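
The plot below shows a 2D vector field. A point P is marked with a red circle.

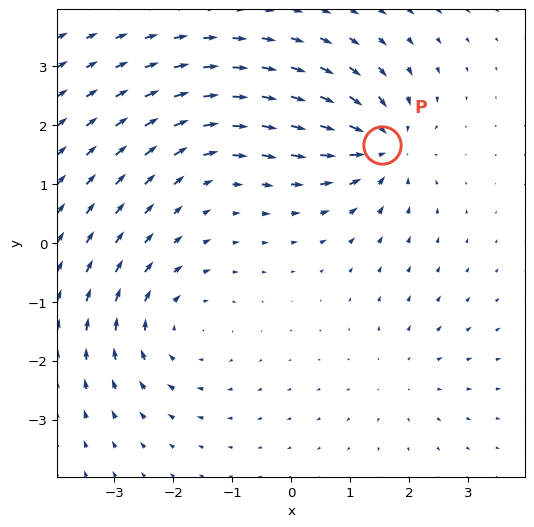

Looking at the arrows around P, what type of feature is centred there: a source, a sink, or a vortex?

At P (1.5, 1.7) the arrows converge inward. Divergence about -6, curl ≈0 — negative divergence with near-zero curl is a sink.

sink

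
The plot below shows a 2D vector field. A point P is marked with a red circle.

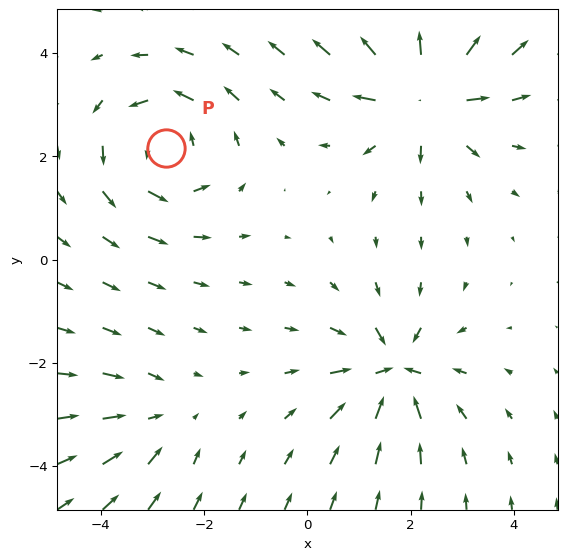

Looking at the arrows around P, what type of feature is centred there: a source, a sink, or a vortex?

vortex

At P (-2.7, 2.2) the arrows circulate counterclockwise. Divergence ≈0, curl about +4 — near-zero divergence with nonzero curl is a vortex.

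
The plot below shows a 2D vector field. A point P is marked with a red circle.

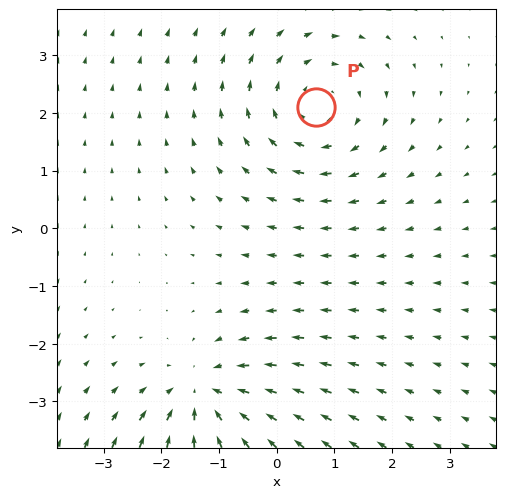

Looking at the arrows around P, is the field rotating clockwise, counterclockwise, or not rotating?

Near P at (0.7, 2.1) the arrows circulate clockwise. The curl (z-component) there is about -4; negative curl means clockwise rotation.

clockwise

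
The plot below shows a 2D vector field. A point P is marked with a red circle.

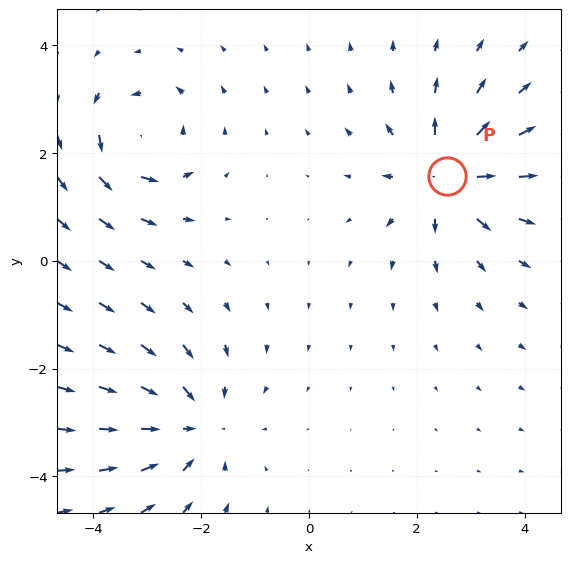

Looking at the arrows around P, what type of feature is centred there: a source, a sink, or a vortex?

source

At P (2.6, 1.6) the arrows spread outward. Divergence about +5, curl ≈0 — positive divergence with near-zero curl is a source.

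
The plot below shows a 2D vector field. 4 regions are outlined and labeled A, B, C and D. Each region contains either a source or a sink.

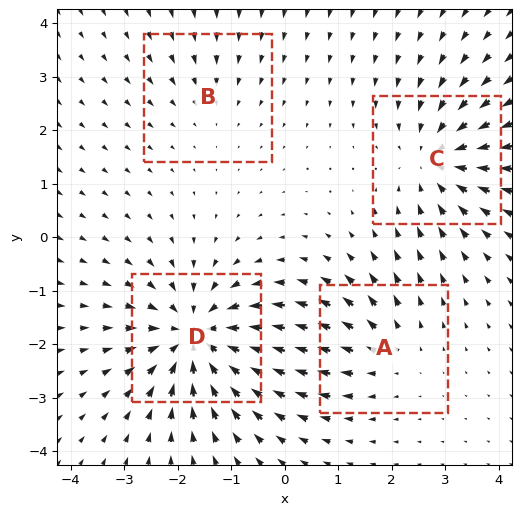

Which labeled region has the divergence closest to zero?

B

Divergence at each region's feature centre — A: about +3, B: about -2, C: about -4, D: about -6. Region B is closest to zero.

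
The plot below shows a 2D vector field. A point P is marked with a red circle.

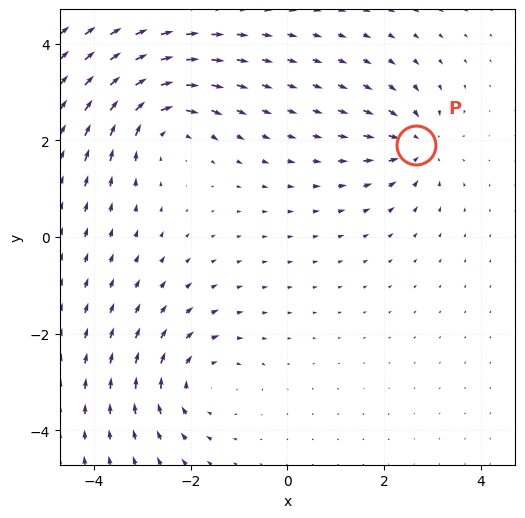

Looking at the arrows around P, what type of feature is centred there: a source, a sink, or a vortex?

At P (2.7, 1.9) the arrows converge inward. Divergence about -4, curl ≈0 — negative divergence with near-zero curl is a sink.

sink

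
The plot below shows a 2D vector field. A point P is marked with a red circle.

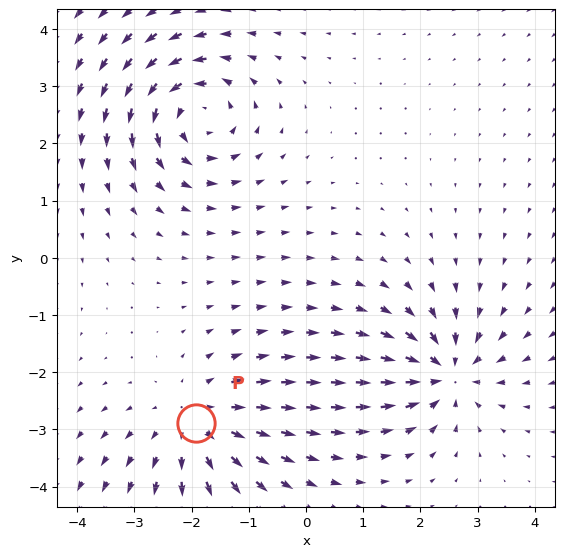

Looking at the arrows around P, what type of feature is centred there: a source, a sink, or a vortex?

source

At P (-1.9, -2.9) the arrows spread outward. Divergence about +3, curl ≈0 — positive divergence with near-zero curl is a source.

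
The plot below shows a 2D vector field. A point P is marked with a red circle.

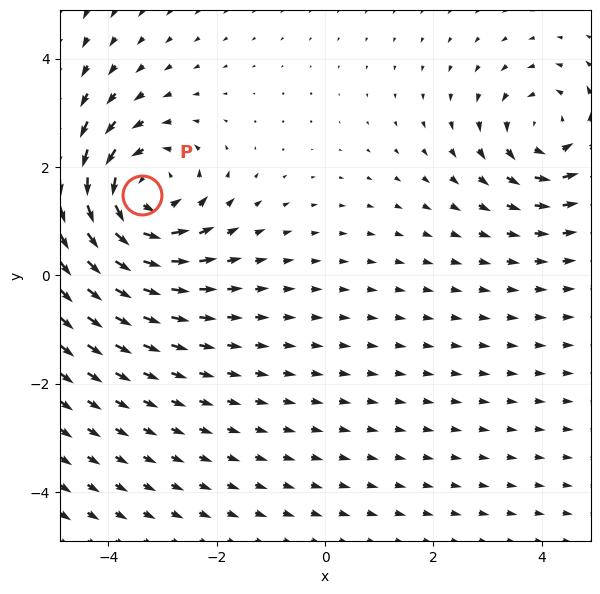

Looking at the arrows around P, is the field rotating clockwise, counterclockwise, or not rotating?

counterclockwise

Near P at (-3.4, 1.5) the arrows circulate counterclockwise. The curl (z-component) there is about +5; positive curl means counterclockwise rotation.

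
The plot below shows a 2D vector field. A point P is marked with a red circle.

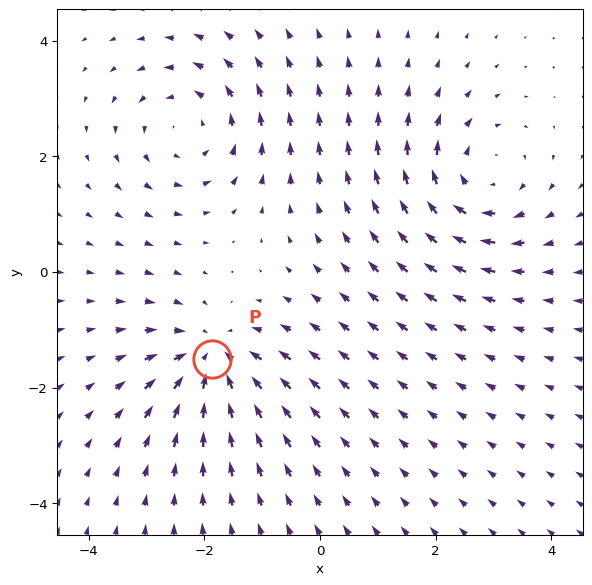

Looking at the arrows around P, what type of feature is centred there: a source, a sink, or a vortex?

sink

At P (-1.9, -1.5) the arrows converge inward. Divergence about -5, curl ≈0 — negative divergence with near-zero curl is a sink.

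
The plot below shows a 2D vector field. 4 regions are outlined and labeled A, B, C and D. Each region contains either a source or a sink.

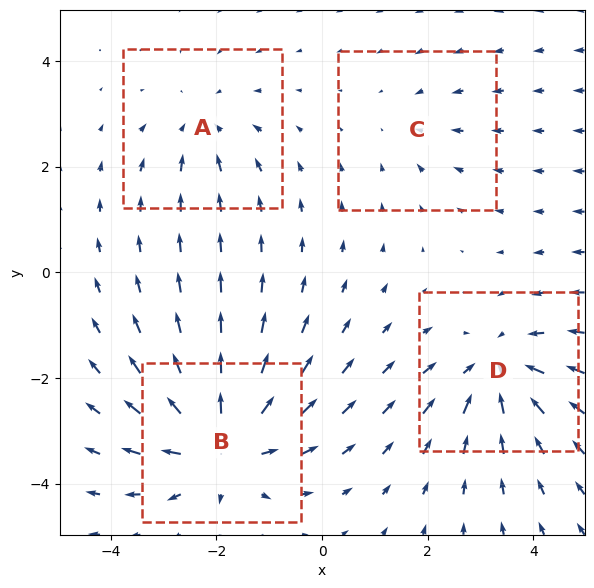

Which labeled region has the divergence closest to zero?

C

Divergence at each region's feature centre — A: about -3, B: about +6, C: about -2, D: about -5. Region C is closest to zero.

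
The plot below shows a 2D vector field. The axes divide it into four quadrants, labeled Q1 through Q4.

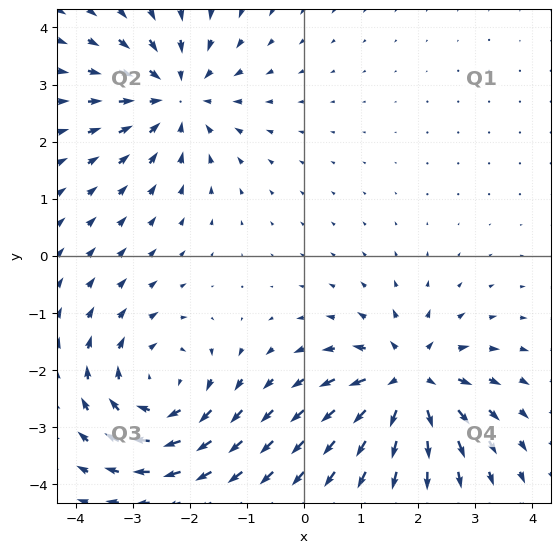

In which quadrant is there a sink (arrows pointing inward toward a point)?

Q2

The sink sits at approximately (-2.2, 2.8), which lies in quadrant Q2. The divergence there is about -4, negative as expected for a sink.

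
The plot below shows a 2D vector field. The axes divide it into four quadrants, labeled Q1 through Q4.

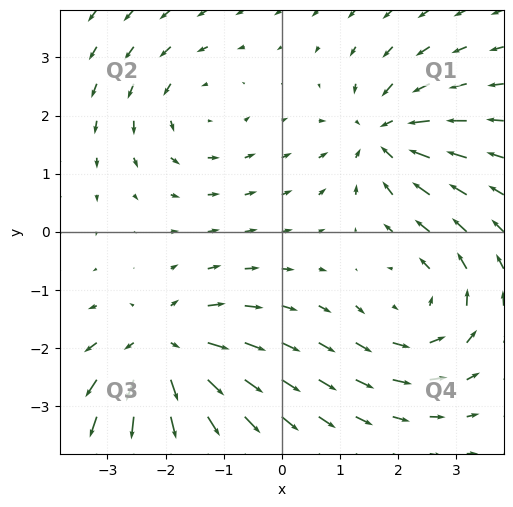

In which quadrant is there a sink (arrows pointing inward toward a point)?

Q1

The sink sits at approximately (1.7, 1.7), which lies in quadrant Q1. The divergence there is about -4, negative as expected for a sink.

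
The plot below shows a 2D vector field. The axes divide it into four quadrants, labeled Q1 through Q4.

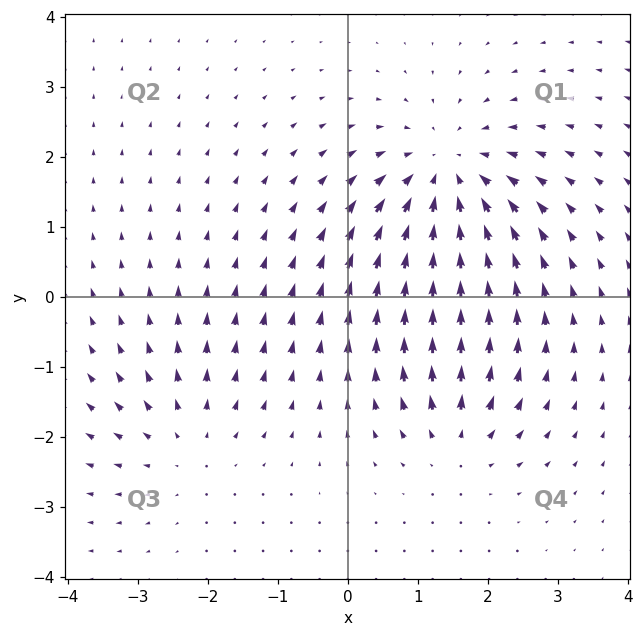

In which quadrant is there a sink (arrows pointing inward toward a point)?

The sink sits at approximately (1.4, 1.7), which lies in quadrant Q1. The divergence there is about -5, negative as expected for a sink.

Q1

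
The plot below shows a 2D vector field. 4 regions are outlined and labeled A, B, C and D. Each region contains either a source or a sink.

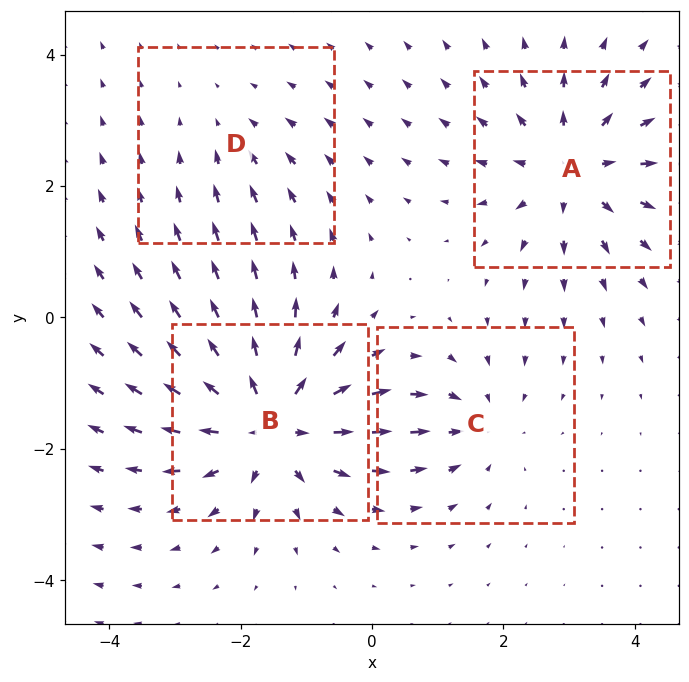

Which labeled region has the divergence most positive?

B

Divergence at each region's feature centre — A: about +5, B: about +7, C: about -3, D: about -2. Region B is most positive.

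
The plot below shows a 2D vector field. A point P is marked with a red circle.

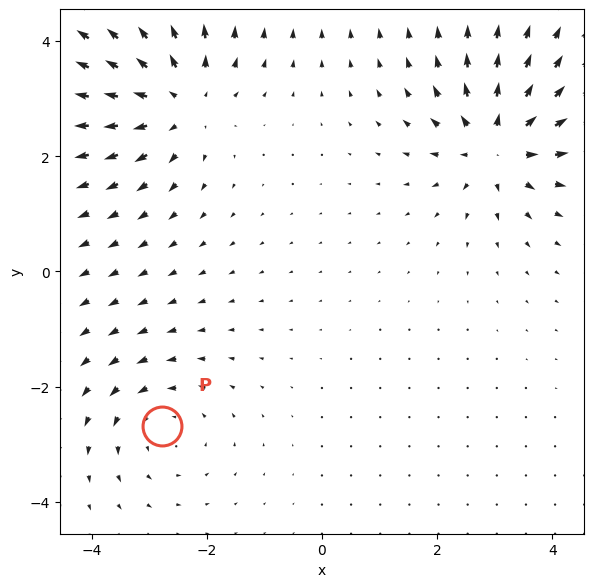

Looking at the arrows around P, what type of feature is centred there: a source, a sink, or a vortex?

At P (-2.8, -2.7) the arrows circulate counterclockwise. Divergence ≈0, curl about +2 — near-zero divergence with nonzero curl is a vortex.

vortex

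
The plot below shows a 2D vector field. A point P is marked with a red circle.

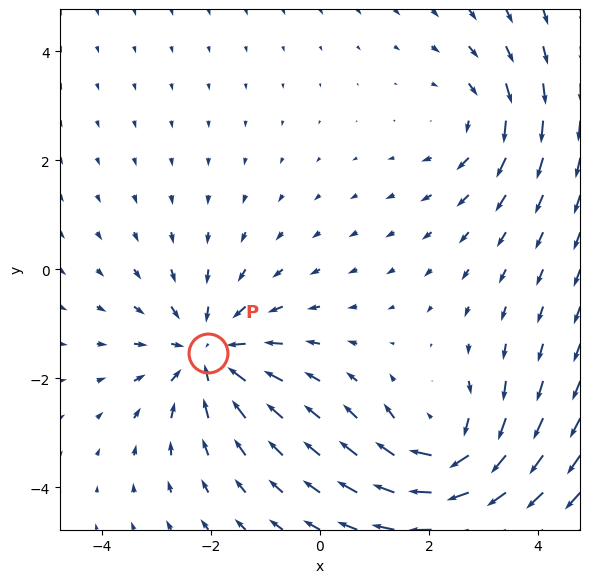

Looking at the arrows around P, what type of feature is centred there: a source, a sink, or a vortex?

At P (-2.0, -1.5) the arrows converge inward. Divergence about -5, curl ≈0 — negative divergence with near-zero curl is a sink.

sink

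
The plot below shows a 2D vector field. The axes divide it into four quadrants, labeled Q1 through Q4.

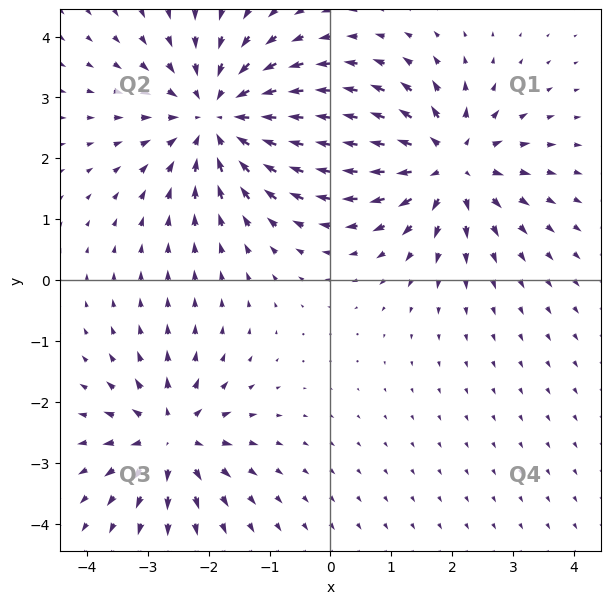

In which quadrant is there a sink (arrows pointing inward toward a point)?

The sink sits at approximately (-1.8, 2.7), which lies in quadrant Q2. The divergence there is about -4, negative as expected for a sink.

Q2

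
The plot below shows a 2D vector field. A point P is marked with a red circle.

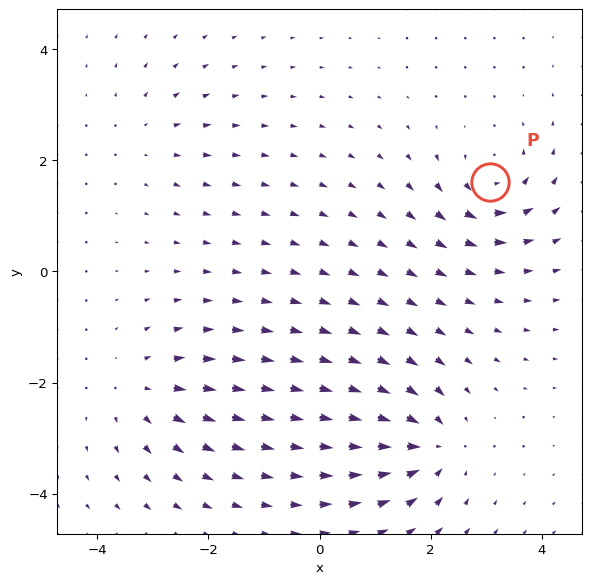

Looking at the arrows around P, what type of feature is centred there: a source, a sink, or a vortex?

At P (3.1, 1.6) the arrows circulate counterclockwise. Divergence ≈0, curl about +6 — near-zero divergence with nonzero curl is a vortex.

vortex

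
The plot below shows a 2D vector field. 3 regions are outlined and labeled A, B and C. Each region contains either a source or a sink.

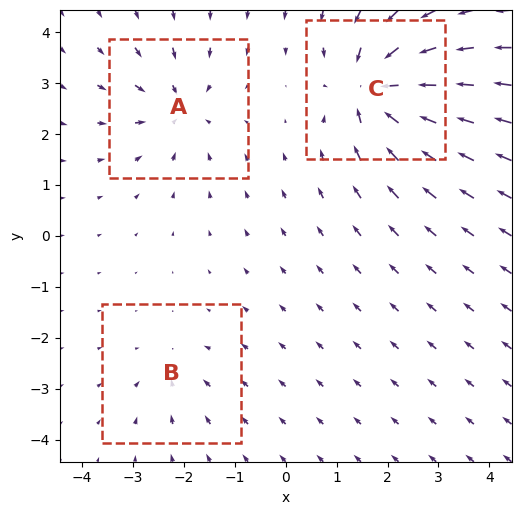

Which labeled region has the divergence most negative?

Divergence at each region's feature centre — A: about -4, B: about -2, C: about -6. Region C is most negative.

C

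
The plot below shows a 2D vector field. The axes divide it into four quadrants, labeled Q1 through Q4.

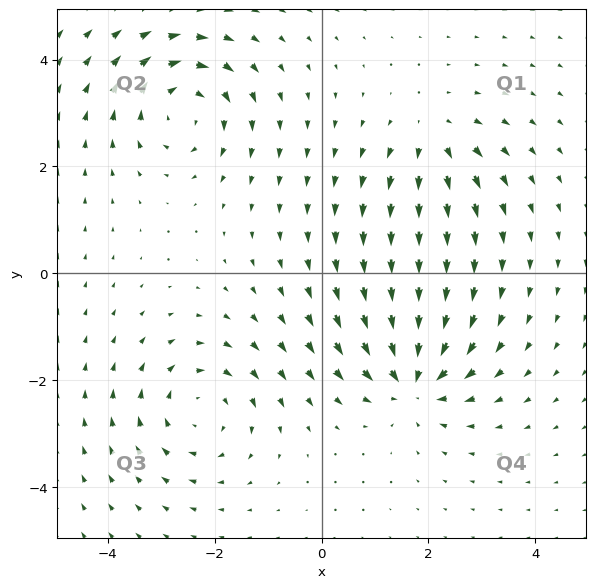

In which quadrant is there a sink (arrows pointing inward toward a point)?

Q4

The sink sits at approximately (1.7, -2.0), which lies in quadrant Q4. The divergence there is about -6, negative as expected for a sink.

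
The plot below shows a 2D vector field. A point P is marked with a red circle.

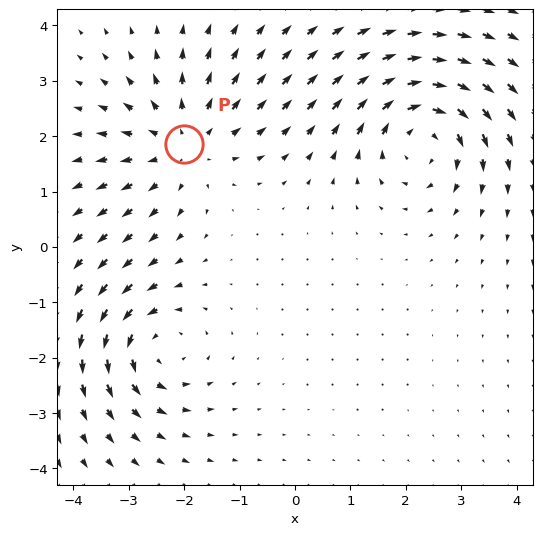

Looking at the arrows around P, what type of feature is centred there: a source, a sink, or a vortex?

At P (-2.0, 1.9) the arrows spread outward. Divergence about +4, curl ≈0 — positive divergence with near-zero curl is a source.

source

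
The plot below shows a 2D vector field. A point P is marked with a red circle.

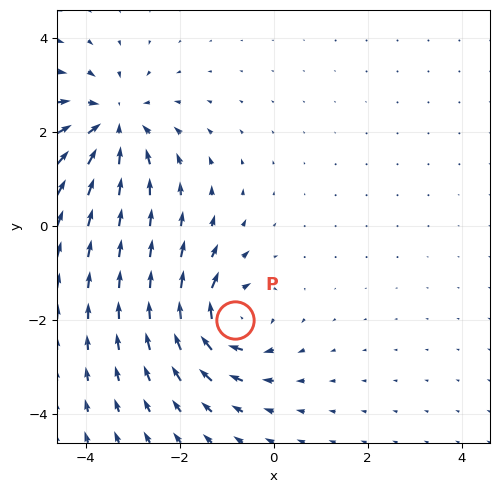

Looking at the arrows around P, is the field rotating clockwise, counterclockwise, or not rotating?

Near P at (-0.8, -2.0) the arrows circulate clockwise. The curl (z-component) there is about -6; negative curl means clockwise rotation.

clockwise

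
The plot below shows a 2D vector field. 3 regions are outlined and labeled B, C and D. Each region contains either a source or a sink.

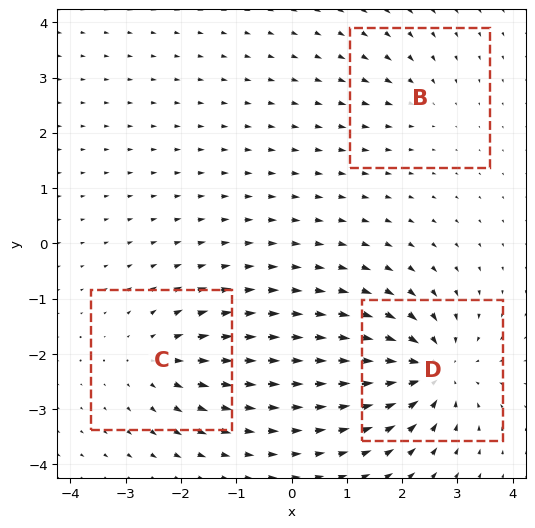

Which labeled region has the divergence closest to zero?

B

Divergence at each region's feature centre — B: about -2, C: about +3, D: about -6. Region B is closest to zero.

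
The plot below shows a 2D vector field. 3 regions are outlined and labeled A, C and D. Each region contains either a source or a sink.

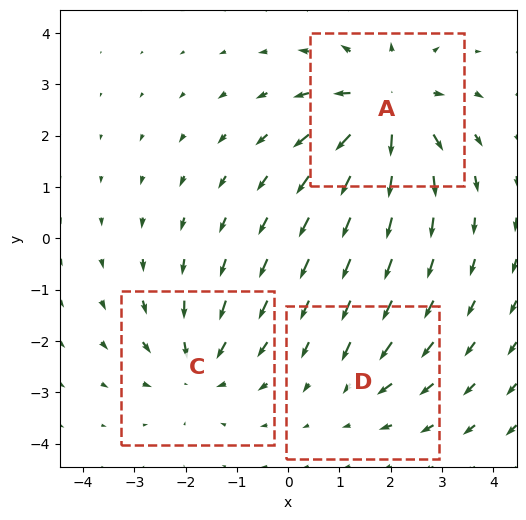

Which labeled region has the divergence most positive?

A

Divergence at each region's feature centre — A: about +5, C: about -3, D: about -2. Region A is most positive.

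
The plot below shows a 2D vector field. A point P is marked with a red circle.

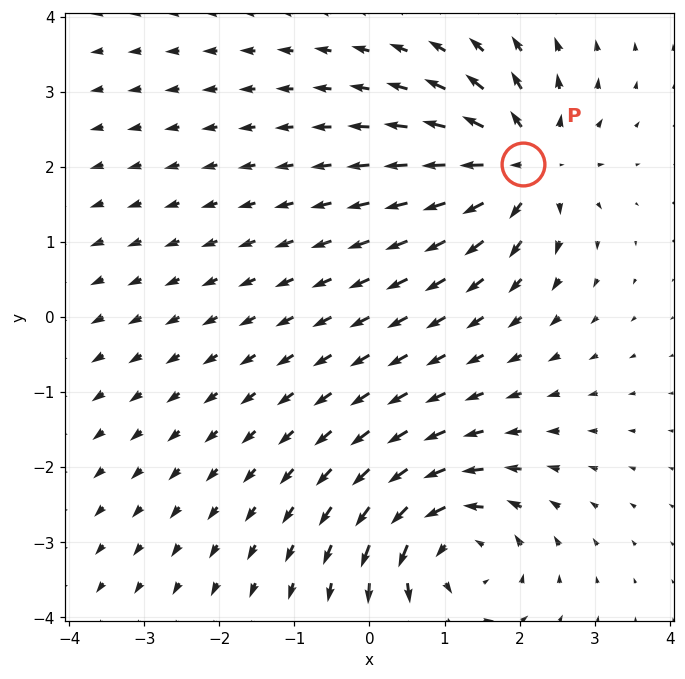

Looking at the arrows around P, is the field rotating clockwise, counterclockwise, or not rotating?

Near P at (2.0, 2.0) the arrows show no circulation. The curl there is ≈0.

not rotating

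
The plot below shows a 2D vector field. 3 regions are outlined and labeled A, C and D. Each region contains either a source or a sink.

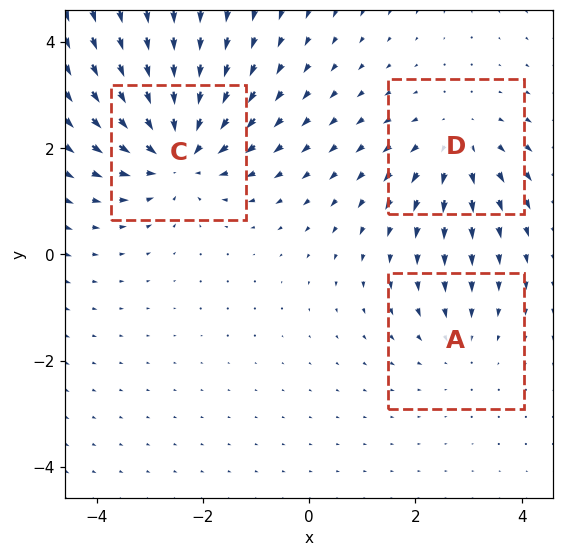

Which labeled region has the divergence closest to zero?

A

Divergence at each region's feature centre — A: about -2, C: about -4, D: about +3. Region A is closest to zero.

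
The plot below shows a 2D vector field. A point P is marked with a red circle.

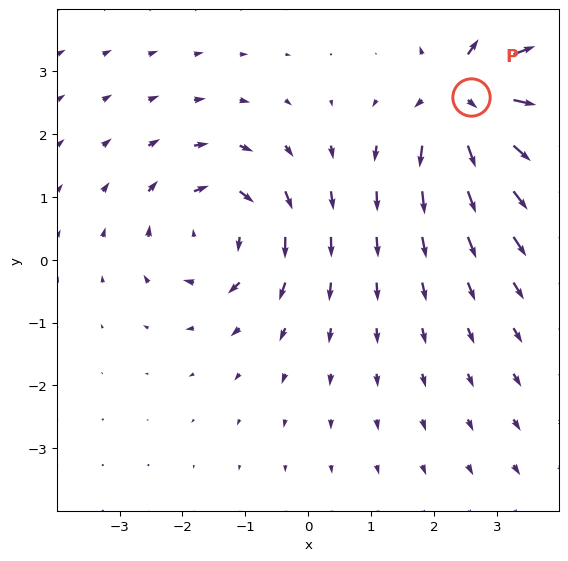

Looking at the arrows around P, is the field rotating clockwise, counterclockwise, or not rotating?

Near P at (2.6, 2.6) the arrows show no circulation. The curl there is ≈0.

not rotating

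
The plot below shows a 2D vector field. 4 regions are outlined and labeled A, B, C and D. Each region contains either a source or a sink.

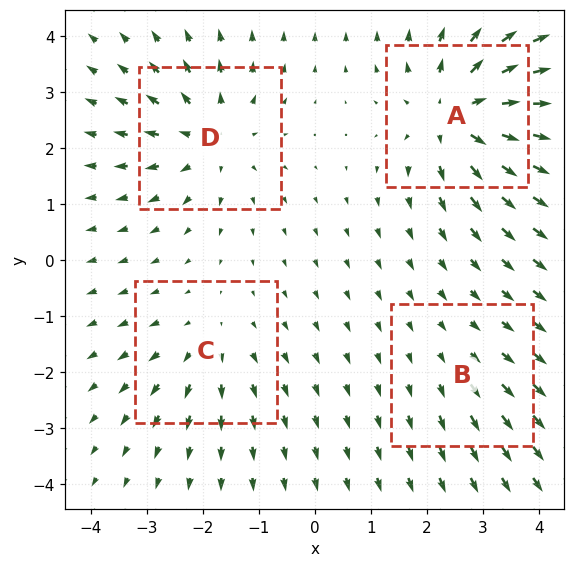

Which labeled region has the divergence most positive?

Divergence at each region's feature centre — A: about +7, B: about +2, C: about +3, D: about +5. Region A is most positive.

A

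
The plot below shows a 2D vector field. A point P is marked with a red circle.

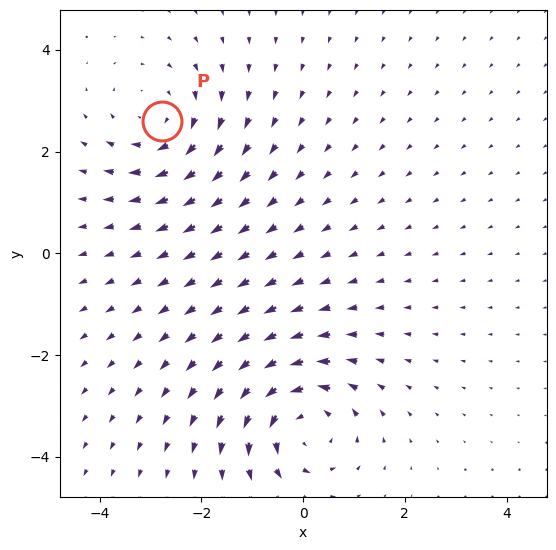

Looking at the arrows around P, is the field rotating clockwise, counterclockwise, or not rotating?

clockwise

Near P at (-2.8, 2.6) the arrows circulate clockwise. The curl (z-component) there is about -3; negative curl means clockwise rotation.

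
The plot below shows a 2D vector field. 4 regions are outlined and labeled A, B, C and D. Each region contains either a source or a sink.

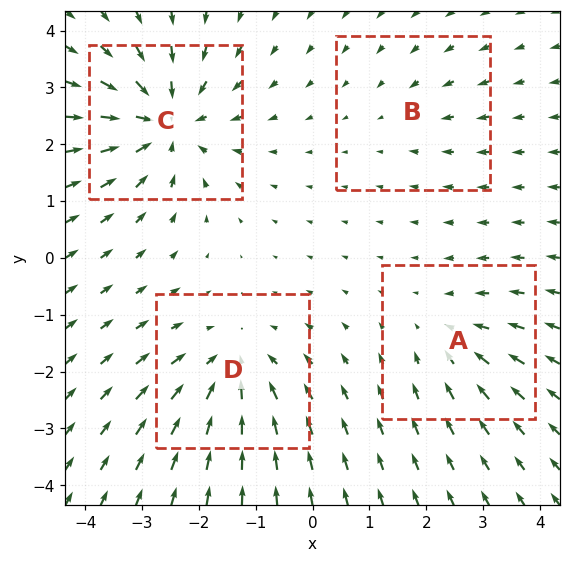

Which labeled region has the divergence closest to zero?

Divergence at each region's feature centre — A: about -3, B: about -2, C: about -7, D: about -5. Region B is closest to zero.

B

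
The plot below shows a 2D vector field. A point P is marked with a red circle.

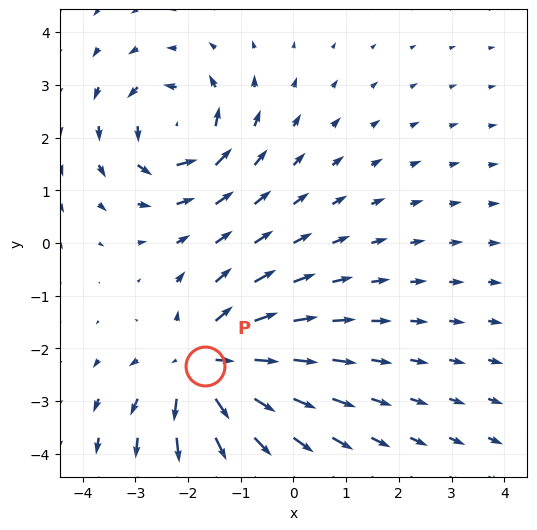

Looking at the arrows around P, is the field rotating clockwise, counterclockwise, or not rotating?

Near P at (-1.7, -2.3) the arrows show no circulation. The curl there is ≈0.

not rotating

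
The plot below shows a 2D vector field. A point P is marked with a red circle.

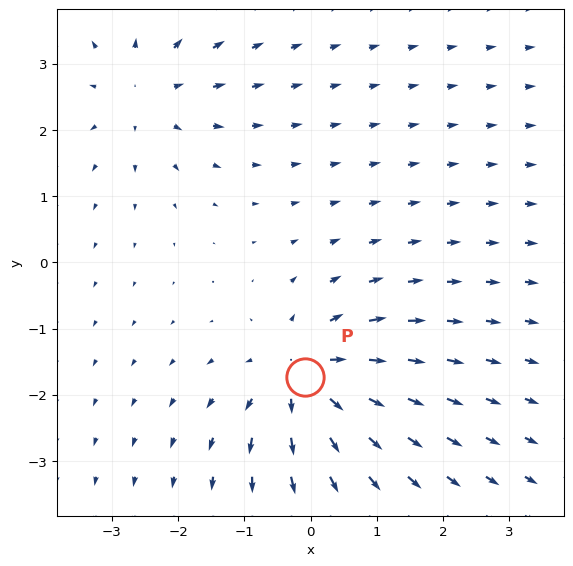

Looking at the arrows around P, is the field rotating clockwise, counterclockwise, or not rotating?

Near P at (-0.1, -1.7) the arrows show no circulation. The curl there is ≈0.

not rotating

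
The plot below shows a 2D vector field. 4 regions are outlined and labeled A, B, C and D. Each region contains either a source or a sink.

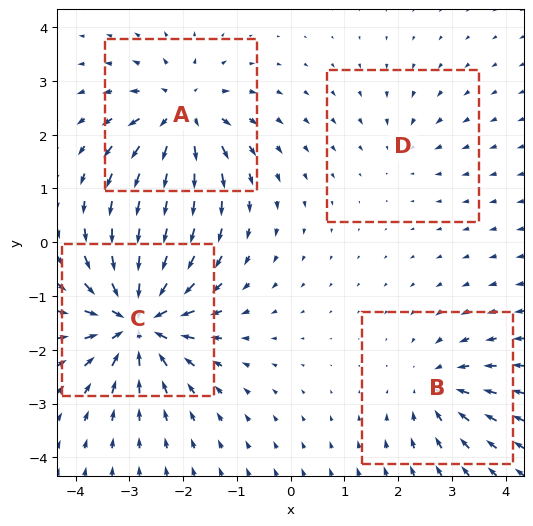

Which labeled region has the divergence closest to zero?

D

Divergence at each region's feature centre — A: about +6, B: about -4, C: about -8, D: about -2. Region D is closest to zero.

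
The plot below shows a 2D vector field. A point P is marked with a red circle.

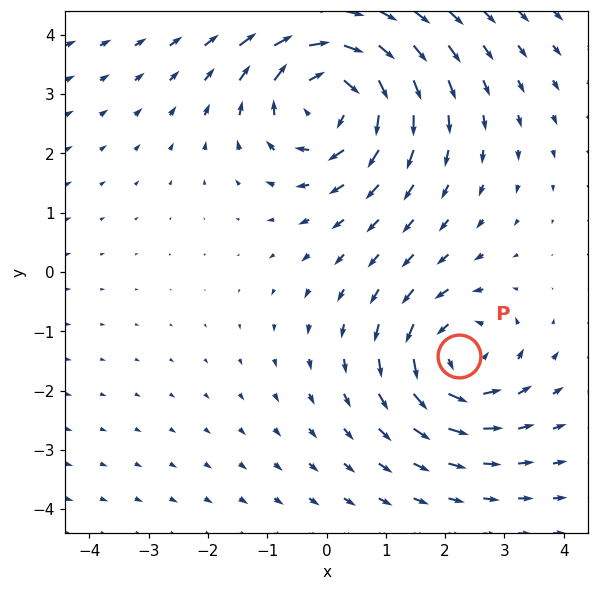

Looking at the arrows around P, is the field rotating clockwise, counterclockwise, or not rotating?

counterclockwise

Near P at (2.2, -1.4) the arrows circulate counterclockwise. The curl (z-component) there is about +4; positive curl means counterclockwise rotation.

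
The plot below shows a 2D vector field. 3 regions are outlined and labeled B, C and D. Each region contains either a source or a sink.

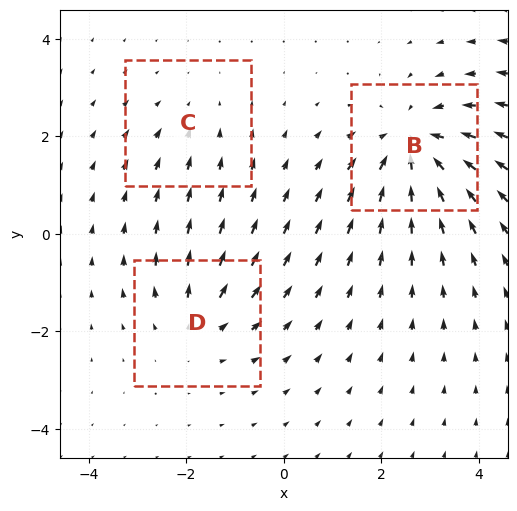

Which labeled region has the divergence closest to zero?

C

Divergence at each region's feature centre — B: about -4, C: about -2, D: about +3. Region C is closest to zero.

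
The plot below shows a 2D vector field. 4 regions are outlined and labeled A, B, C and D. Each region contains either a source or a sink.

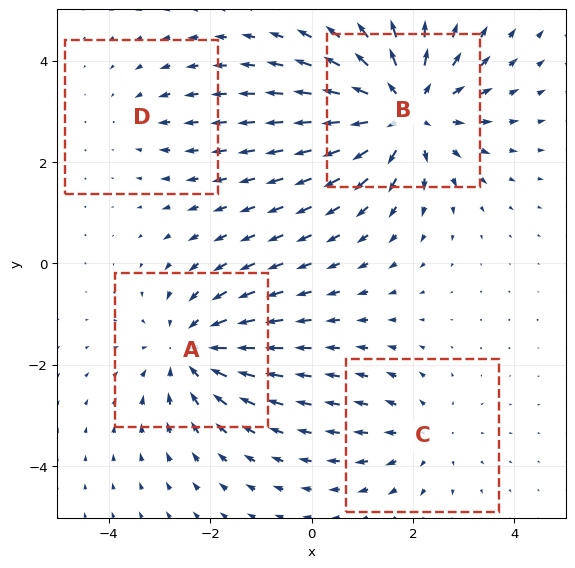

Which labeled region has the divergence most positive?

B

Divergence at each region's feature centre — A: about -4, B: about +6, C: about +3, D: about -2. Region B is most positive.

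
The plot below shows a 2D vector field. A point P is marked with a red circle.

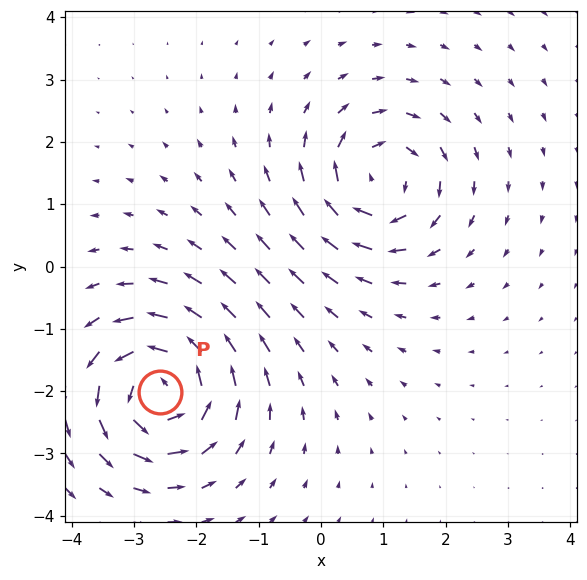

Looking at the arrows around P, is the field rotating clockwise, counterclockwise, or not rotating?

Near P at (-2.6, -2.0) the arrows circulate counterclockwise. The curl (z-component) there is about +7; positive curl means counterclockwise rotation.

counterclockwise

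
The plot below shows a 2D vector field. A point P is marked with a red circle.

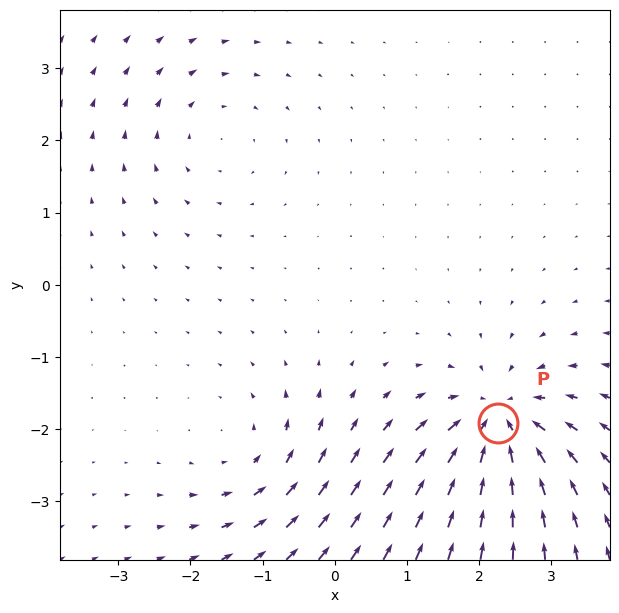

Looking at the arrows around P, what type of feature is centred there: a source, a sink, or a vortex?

At P (2.3, -1.9) the arrows converge inward. Divergence about -7, curl ≈0 — negative divergence with near-zero curl is a sink.

sink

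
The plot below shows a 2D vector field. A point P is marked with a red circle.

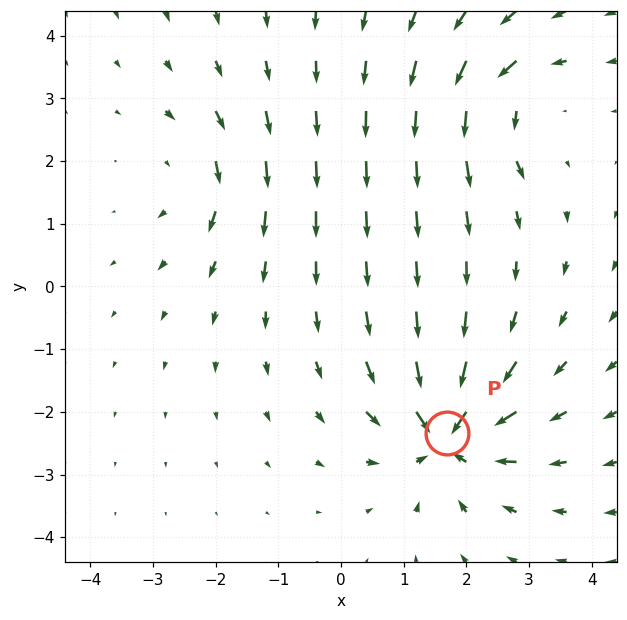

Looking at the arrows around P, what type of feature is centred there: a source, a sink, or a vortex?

sink

At P (1.7, -2.3) the arrows converge inward. Divergence about -6, curl ≈0 — negative divergence with near-zero curl is a sink.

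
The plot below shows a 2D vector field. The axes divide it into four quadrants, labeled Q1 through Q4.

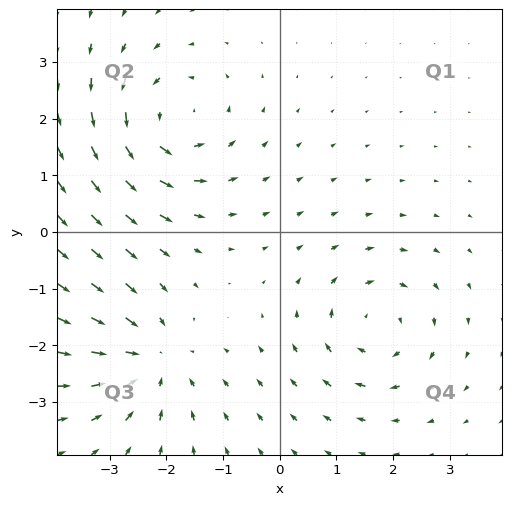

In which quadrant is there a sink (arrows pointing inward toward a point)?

Q3

The sink sits at approximately (-2.3, -2.3), which lies in quadrant Q3. The divergence there is about -4, negative as expected for a sink.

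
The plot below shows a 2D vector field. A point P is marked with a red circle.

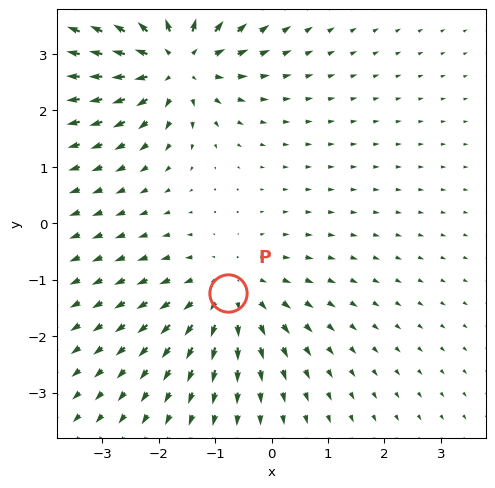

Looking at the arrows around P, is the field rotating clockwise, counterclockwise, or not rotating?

Near P at (-0.8, -1.2) the arrows show no circulation. The curl there is ≈0.

not rotating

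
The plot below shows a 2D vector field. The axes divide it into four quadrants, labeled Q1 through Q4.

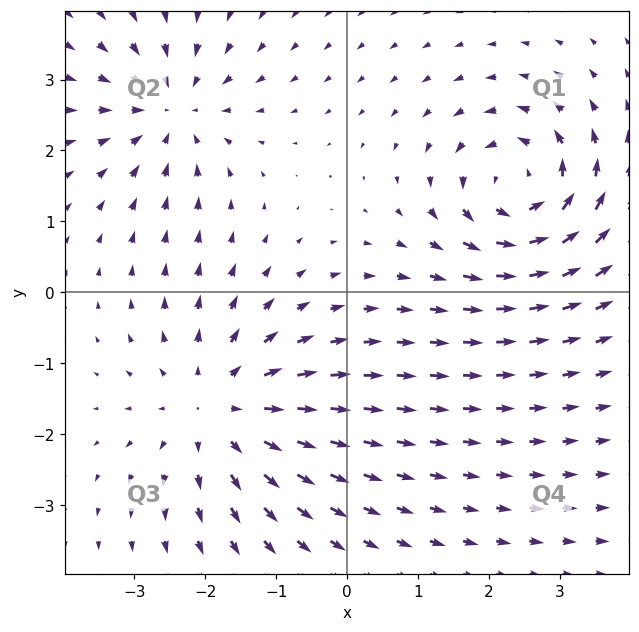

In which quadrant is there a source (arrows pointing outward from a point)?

The source sits at approximately (-1.8, -1.6), which lies in quadrant Q3. The divergence there is about +4, positive as expected for a source.

Q3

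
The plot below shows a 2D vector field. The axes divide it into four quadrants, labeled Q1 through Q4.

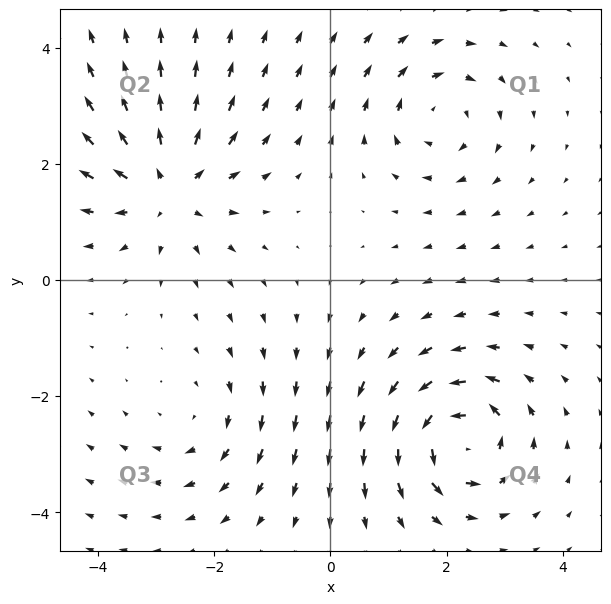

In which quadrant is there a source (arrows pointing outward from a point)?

The source sits at approximately (-2.8, 1.6), which lies in quadrant Q2. The divergence there is about +4, positive as expected for a source.

Q2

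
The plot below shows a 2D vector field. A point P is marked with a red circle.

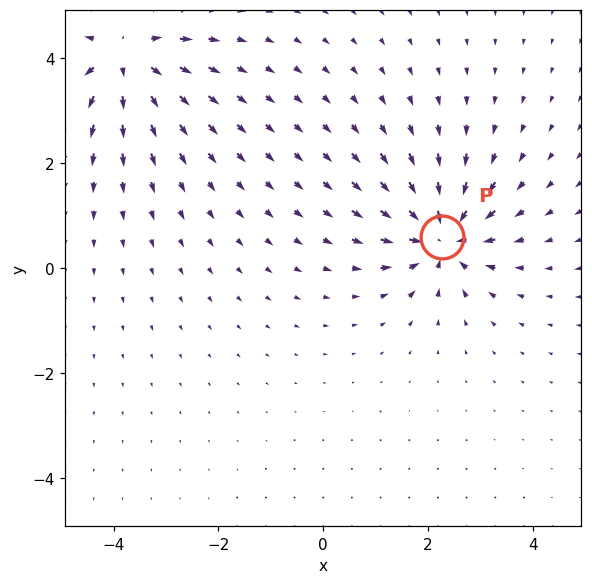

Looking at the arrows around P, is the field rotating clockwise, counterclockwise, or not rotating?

not rotating

Near P at (2.3, 0.6) the arrows show no circulation. The curl there is ≈0.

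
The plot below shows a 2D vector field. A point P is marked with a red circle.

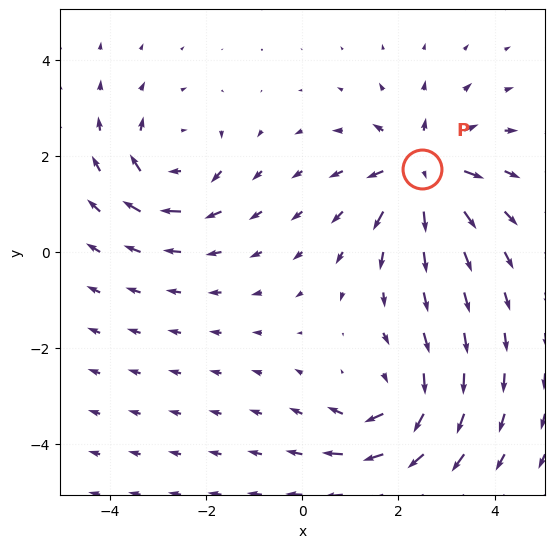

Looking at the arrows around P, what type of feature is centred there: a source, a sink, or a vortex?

source

At P (2.5, 1.7) the arrows spread outward. Divergence about +6, curl ≈0 — positive divergence with near-zero curl is a source.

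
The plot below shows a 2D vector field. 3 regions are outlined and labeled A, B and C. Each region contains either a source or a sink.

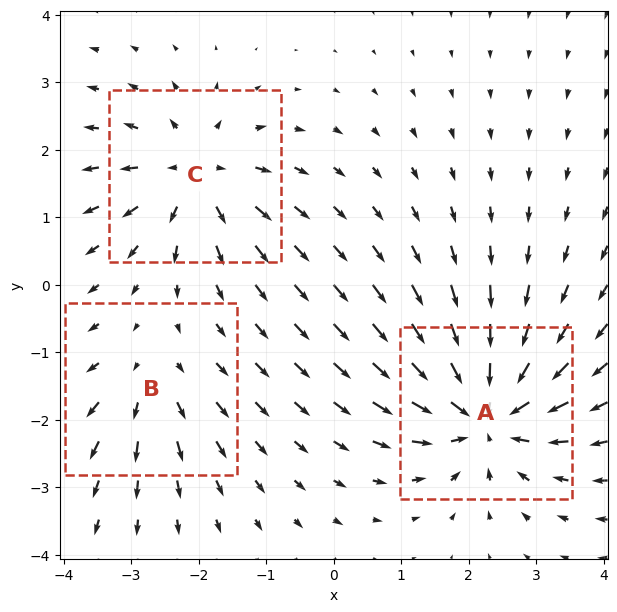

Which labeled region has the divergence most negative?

A

Divergence at each region's feature centre — A: about -6, B: about +3, C: about +4. Region A is most negative.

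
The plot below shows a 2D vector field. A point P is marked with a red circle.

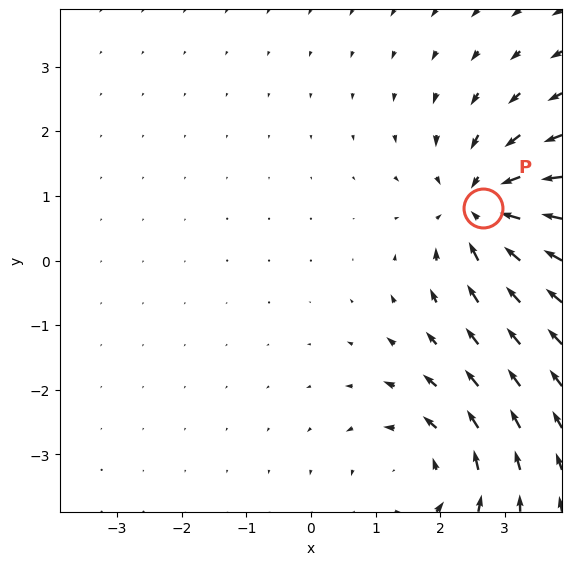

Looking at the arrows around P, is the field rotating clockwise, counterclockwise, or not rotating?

Near P at (2.7, 0.8) the arrows show no circulation. The curl there is ≈0.

not rotating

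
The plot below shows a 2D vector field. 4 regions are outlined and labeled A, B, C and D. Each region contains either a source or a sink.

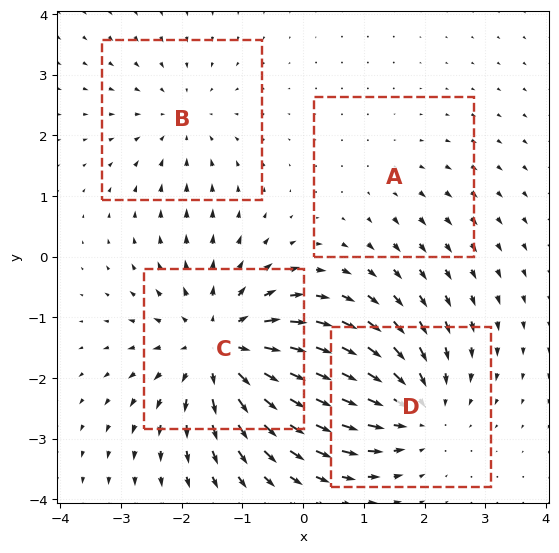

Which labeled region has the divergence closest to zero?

Divergence at each region's feature centre — A: about +1, B: about -3, C: about +6, D: about -4. Region A is closest to zero.

A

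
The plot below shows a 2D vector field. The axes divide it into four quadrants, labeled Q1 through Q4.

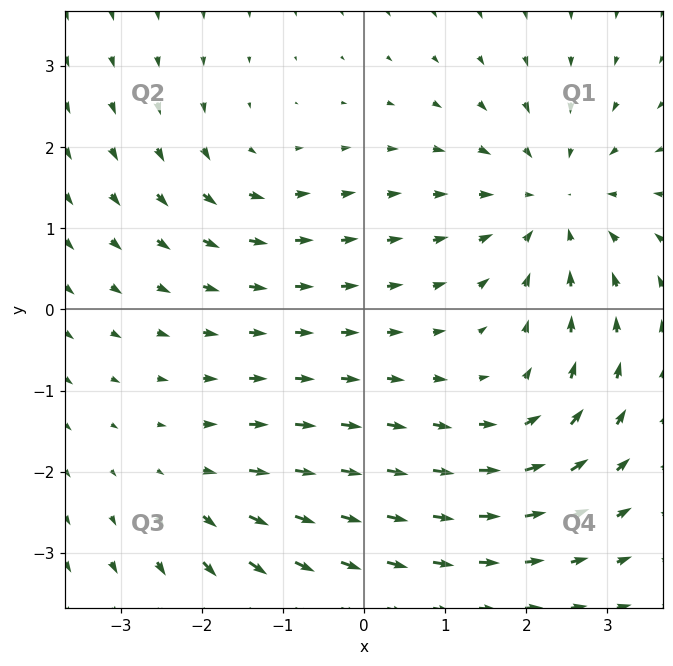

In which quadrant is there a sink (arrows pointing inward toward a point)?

The sink sits at approximately (2.3, 1.3), which lies in quadrant Q1. The divergence there is about -4, negative as expected for a sink.

Q1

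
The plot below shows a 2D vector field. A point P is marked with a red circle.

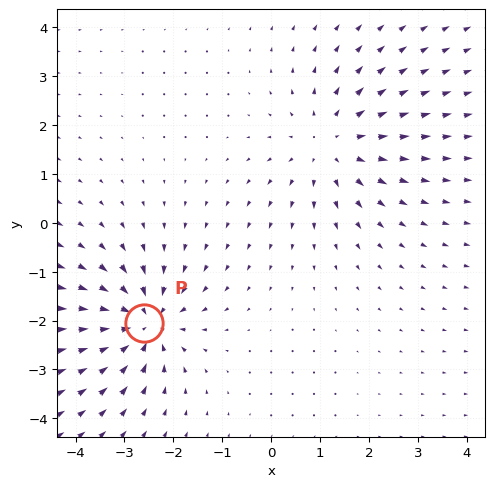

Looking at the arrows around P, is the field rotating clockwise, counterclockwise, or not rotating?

Near P at (-2.6, -2.1) the arrows show no circulation. The curl there is ≈0.

not rotating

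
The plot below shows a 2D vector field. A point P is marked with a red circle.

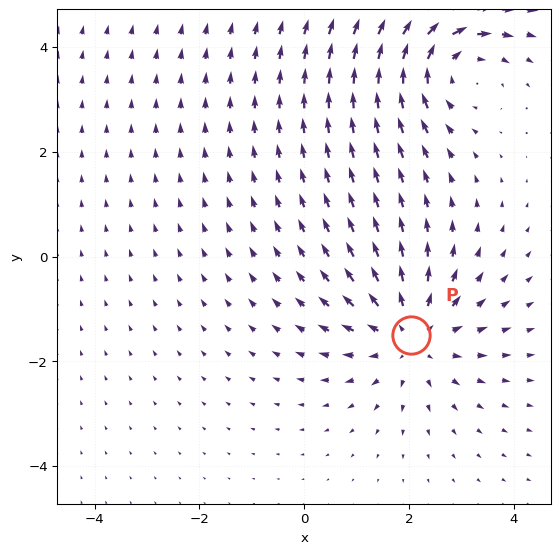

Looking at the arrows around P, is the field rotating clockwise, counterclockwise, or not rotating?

not rotating

Near P at (2.0, -1.5) the arrows show no circulation. The curl there is ≈0.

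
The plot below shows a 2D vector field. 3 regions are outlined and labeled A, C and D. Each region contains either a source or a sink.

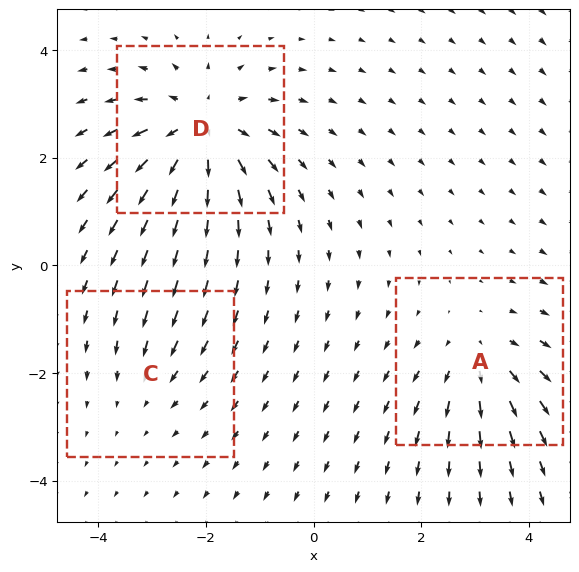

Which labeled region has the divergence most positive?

Divergence at each region's feature centre — A: about +3, C: about -2, D: about +5. Region D is most positive.

D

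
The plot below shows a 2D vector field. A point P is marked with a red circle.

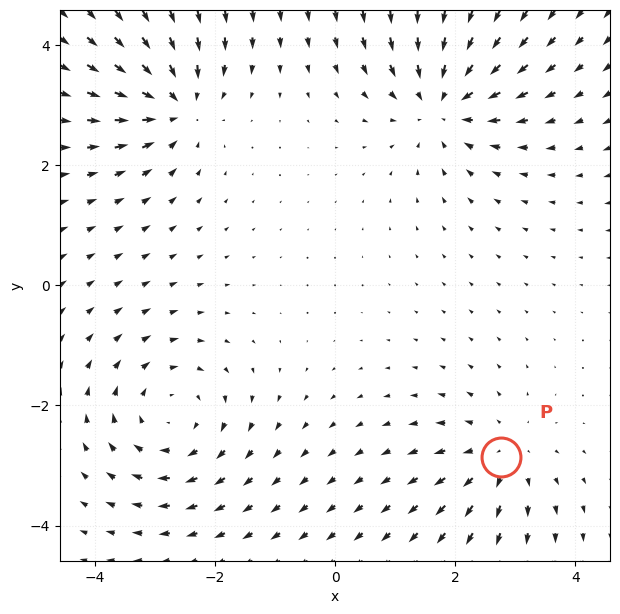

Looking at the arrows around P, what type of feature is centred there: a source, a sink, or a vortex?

At P (2.8, -2.9) the arrows spread outward. Divergence about +3, curl ≈0 — positive divergence with near-zero curl is a source.

source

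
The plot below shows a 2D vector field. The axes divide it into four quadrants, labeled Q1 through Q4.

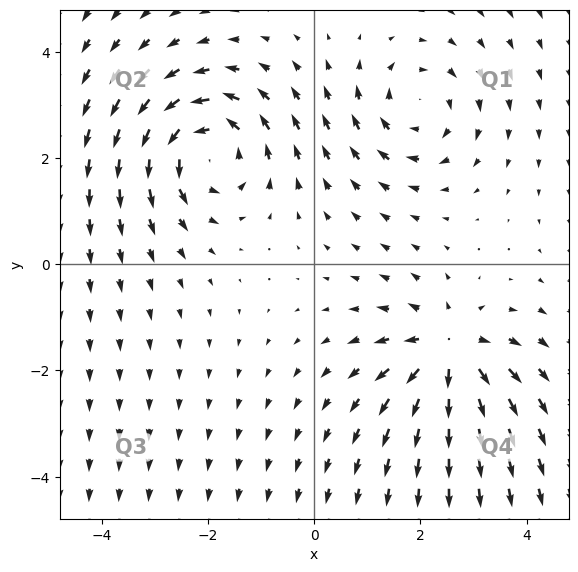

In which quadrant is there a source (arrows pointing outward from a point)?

The source sits at approximately (2.5, -1.6), which lies in quadrant Q4. The divergence there is about +4, positive as expected for a source.

Q4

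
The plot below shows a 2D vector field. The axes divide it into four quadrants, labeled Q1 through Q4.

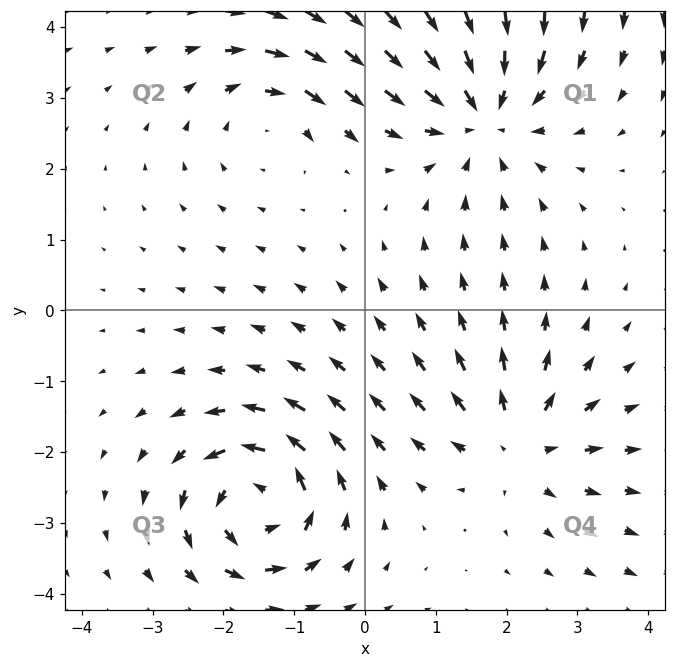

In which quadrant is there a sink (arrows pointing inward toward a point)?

Q1

The sink sits at approximately (1.6, 2.8), which lies in quadrant Q1. The divergence there is about -4, negative as expected for a sink.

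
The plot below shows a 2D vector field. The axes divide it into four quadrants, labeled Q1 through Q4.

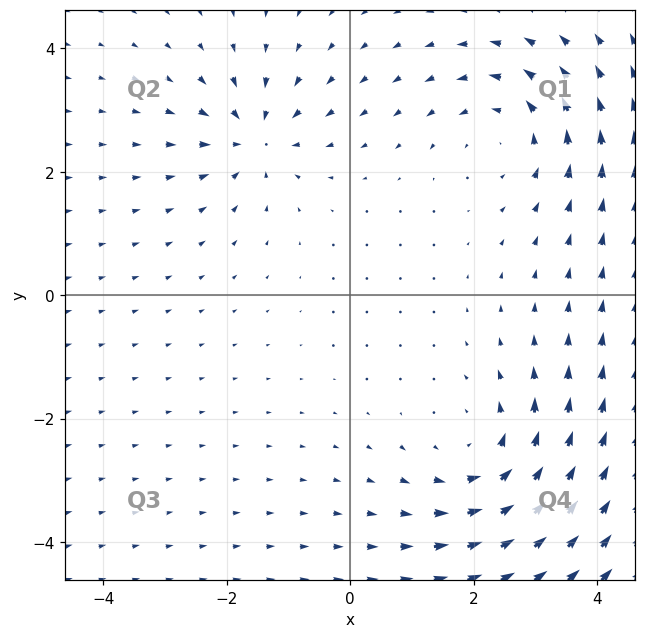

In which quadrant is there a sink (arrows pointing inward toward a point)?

Q2

The sink sits at approximately (-1.5, 2.5), which lies in quadrant Q2. The divergence there is about -4, negative as expected for a sink.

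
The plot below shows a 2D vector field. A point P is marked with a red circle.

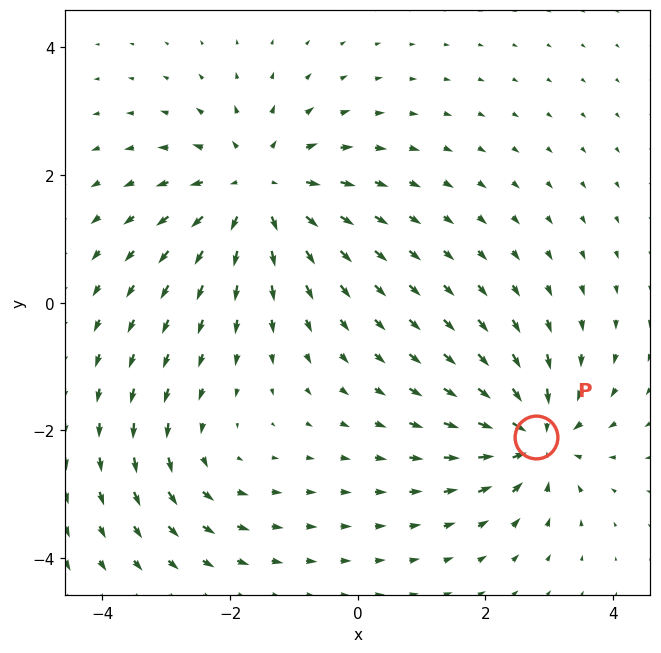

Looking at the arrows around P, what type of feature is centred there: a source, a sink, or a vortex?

At P (2.8, -2.1) the arrows converge inward. Divergence about -5, curl ≈0 — negative divergence with near-zero curl is a sink.

sink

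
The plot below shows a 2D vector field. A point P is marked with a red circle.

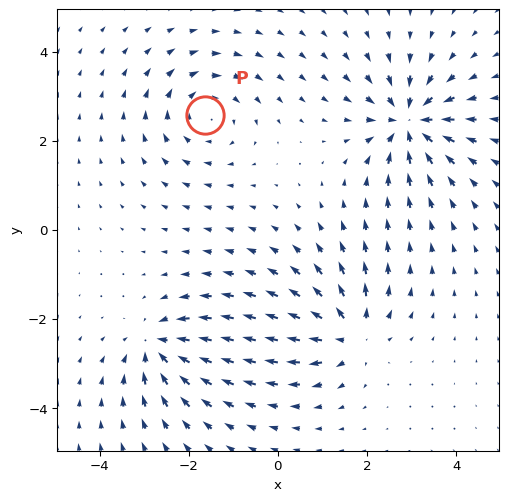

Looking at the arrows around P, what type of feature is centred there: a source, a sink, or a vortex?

vortex

At P (-1.6, 2.6) the arrows circulate clockwise. Divergence ≈0, curl about -4 — near-zero divergence with nonzero curl is a vortex.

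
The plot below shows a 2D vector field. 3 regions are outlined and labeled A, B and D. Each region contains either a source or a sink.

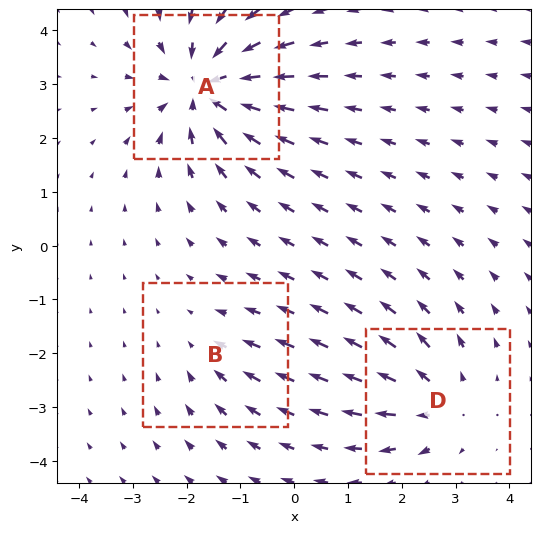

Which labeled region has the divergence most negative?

A

Divergence at each region's feature centre — A: about -5, B: about -2, D: about +3. Region A is most negative.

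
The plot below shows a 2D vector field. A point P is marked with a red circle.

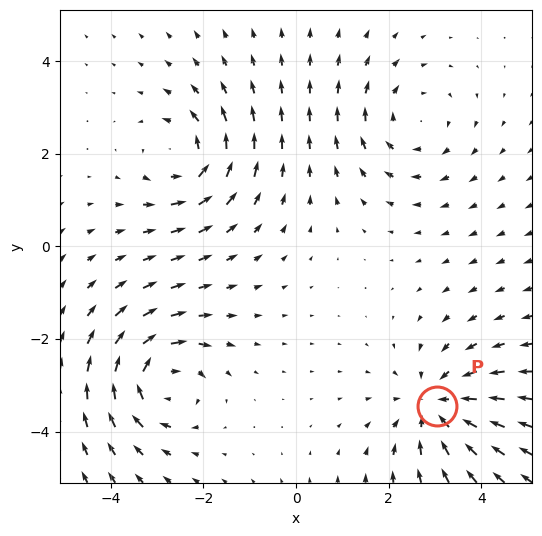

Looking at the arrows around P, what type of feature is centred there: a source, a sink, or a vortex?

sink

At P (3.0, -3.4) the arrows converge inward. Divergence about -5, curl ≈0 — negative divergence with near-zero curl is a sink.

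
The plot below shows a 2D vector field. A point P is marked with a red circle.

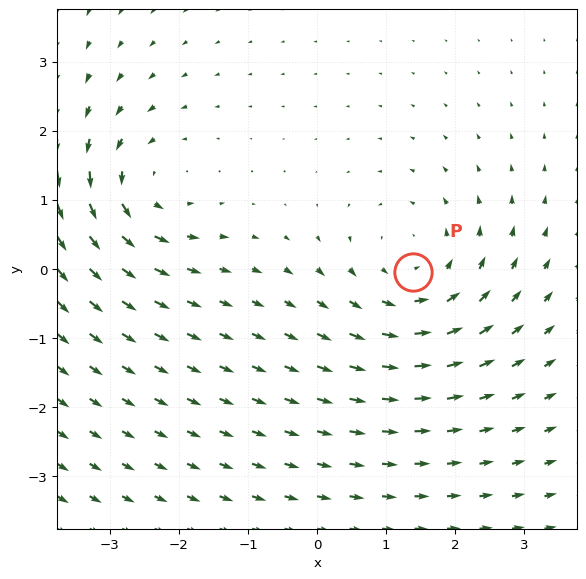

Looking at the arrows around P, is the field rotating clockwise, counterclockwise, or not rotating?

counterclockwise

Near P at (1.4, -0.1) the arrows circulate counterclockwise. The curl (z-component) there is about +3; positive curl means counterclockwise rotation.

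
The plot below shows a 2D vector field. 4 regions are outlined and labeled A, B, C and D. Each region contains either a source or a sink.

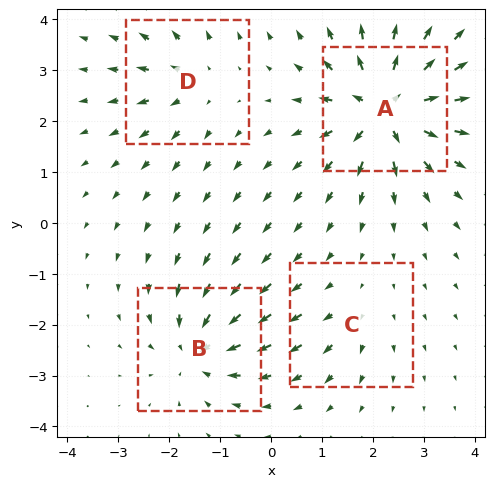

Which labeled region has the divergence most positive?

Divergence at each region's feature centre — A: about +9, B: about -6, C: about +2, D: about +4. Region A is most positive.

A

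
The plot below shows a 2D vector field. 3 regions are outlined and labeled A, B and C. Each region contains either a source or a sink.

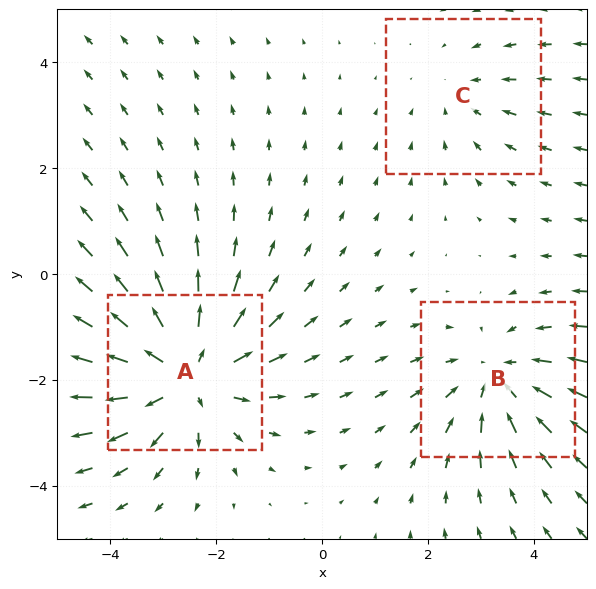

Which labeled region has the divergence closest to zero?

Divergence at each region's feature centre — A: about +4, B: about -3, C: about -2. Region C is closest to zero.

C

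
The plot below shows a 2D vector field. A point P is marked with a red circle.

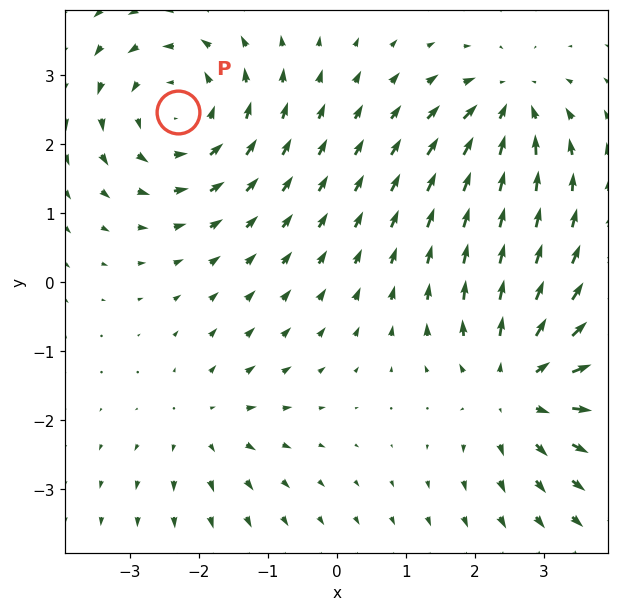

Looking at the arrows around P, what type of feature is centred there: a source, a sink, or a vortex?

At P (-2.3, 2.5) the arrows circulate counterclockwise. Divergence ≈0, curl about +5 — near-zero divergence with nonzero curl is a vortex.

vortex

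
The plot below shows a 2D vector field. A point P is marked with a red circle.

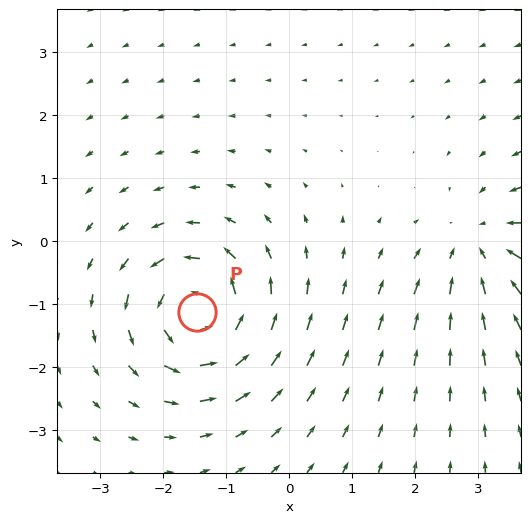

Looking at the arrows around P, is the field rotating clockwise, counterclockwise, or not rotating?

Near P at (-1.5, -1.1) the arrows circulate counterclockwise. The curl (z-component) there is about +6; positive curl means counterclockwise rotation.

counterclockwise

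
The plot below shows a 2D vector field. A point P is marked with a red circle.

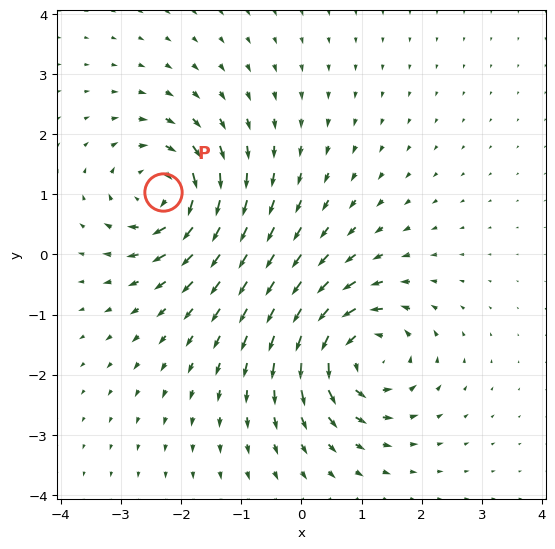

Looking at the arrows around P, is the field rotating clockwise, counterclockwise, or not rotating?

Near P at (-2.3, 1.0) the arrows circulate clockwise. The curl (z-component) there is about -5; negative curl means clockwise rotation.

clockwise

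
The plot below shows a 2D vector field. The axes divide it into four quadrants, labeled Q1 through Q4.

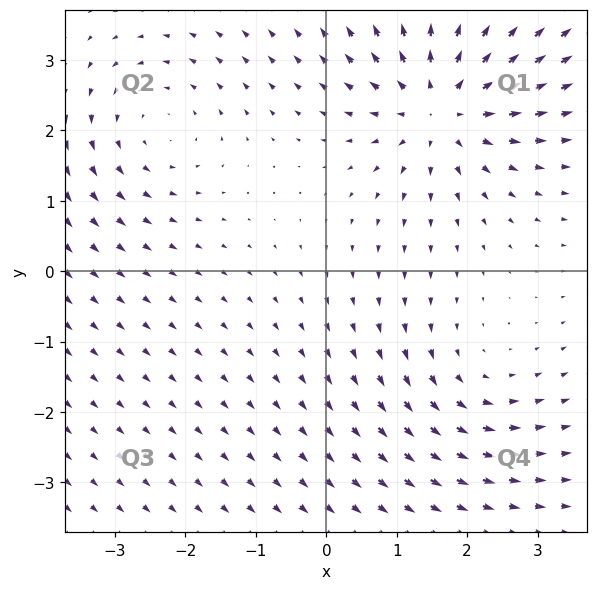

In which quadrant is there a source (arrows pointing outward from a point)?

Q1

The source sits at approximately (1.6, 2.3), which lies in quadrant Q1. The divergence there is about +5, positive as expected for a source.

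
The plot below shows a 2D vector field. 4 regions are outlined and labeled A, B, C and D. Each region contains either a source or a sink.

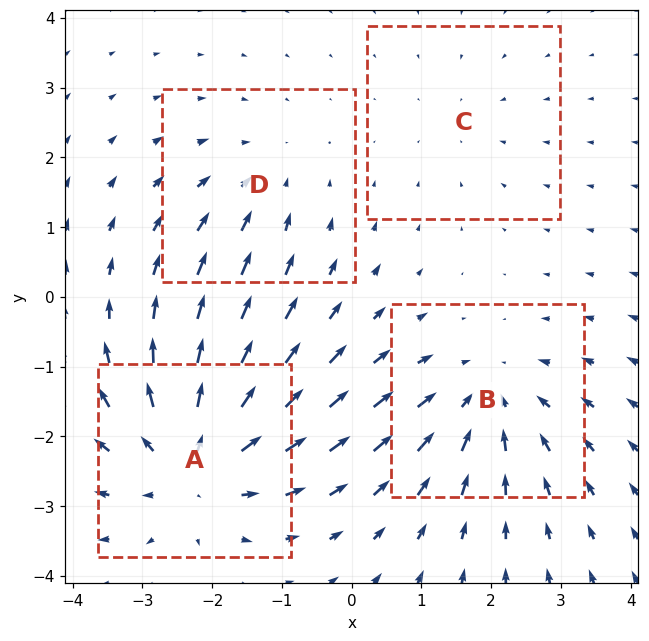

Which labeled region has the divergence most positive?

A

Divergence at each region's feature centre — A: about +6, B: about -4, C: about -2, D: about -3. Region A is most positive.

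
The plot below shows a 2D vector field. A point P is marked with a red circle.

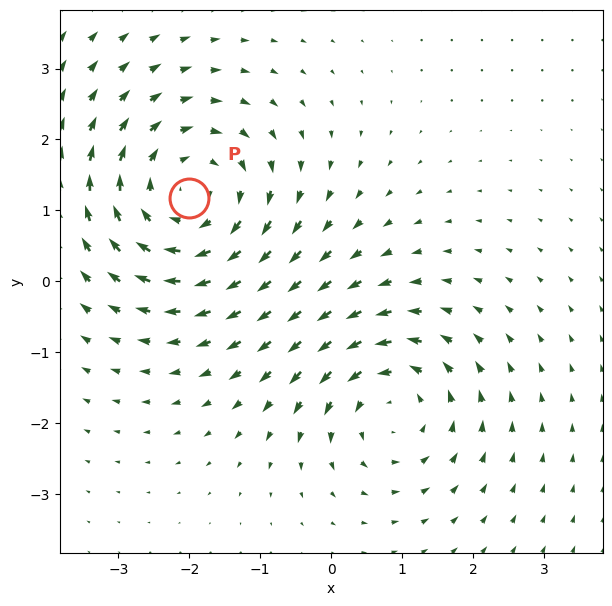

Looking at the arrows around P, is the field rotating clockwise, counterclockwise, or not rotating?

Near P at (-2.0, 1.2) the arrows circulate clockwise. The curl (z-component) there is about -4; negative curl means clockwise rotation.

clockwise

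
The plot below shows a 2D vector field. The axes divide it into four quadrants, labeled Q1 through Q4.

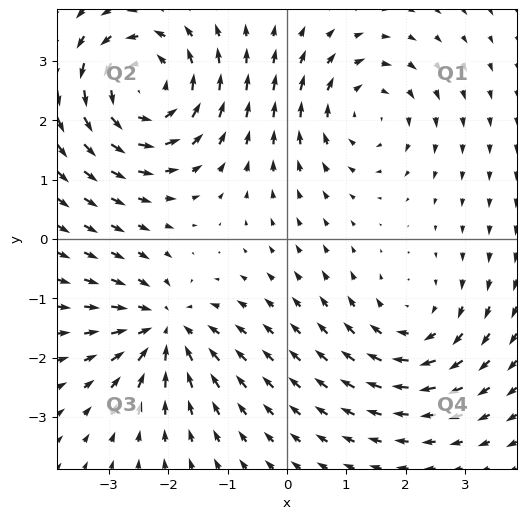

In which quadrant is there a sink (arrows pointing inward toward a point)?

Q3

The sink sits at approximately (-2.1, -1.5), which lies in quadrant Q3. The divergence there is about -4, negative as expected for a sink.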